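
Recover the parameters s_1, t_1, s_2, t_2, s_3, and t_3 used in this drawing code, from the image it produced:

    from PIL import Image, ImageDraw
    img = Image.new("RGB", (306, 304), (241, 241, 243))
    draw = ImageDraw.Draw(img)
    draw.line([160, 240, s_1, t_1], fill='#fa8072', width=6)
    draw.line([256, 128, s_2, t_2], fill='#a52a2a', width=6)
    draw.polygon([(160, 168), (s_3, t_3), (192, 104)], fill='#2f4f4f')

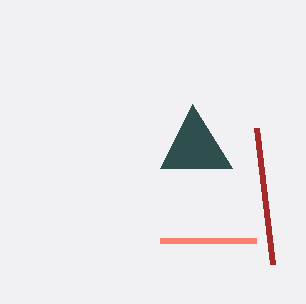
s_1 = 256
t_1 = 240
s_2 = 272
t_2 = 264
s_3 = 232
t_3 = 168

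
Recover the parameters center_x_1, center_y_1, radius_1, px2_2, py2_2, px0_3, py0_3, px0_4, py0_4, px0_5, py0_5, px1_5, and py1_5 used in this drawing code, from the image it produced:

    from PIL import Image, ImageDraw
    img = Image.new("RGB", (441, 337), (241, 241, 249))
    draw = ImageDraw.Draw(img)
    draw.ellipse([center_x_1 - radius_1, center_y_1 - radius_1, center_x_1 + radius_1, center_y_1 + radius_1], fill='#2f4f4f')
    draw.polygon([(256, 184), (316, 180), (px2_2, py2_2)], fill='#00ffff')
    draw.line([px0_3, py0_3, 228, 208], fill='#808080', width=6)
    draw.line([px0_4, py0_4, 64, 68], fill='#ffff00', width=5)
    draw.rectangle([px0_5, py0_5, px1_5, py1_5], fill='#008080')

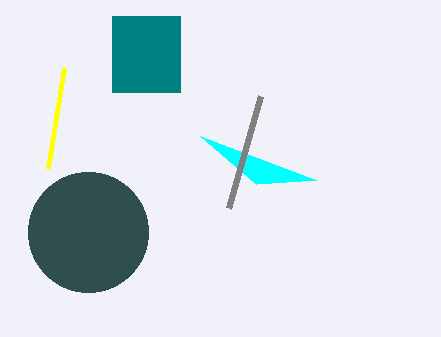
center_x_1 = 88, center_y_1 = 232, radius_1 = 60, px2_2 = 200, py2_2 = 136, px0_3 = 260, py0_3 = 96, px0_4 = 48, py0_4 = 168, px0_5 = 112, py0_5 = 16, px1_5 = 180, py1_5 = 92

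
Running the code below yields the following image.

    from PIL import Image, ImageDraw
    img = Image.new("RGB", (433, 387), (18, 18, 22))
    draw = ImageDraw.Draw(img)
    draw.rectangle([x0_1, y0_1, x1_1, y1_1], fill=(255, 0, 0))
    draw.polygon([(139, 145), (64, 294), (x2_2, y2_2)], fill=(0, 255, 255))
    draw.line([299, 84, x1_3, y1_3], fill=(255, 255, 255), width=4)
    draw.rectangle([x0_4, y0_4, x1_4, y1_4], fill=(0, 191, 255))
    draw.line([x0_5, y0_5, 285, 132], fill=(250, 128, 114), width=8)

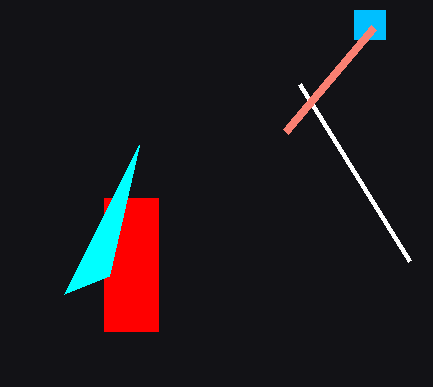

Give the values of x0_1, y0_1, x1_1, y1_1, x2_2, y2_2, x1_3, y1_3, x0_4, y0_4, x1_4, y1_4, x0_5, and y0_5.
x0_1 = 104; y0_1 = 198; x1_1 = 158; y1_1 = 331; x2_2 = 109; y2_2 = 276; x1_3 = 409; y1_3 = 261; x0_4 = 354; y0_4 = 10; x1_4 = 385; y1_4 = 39; x0_5 = 373; y0_5 = 28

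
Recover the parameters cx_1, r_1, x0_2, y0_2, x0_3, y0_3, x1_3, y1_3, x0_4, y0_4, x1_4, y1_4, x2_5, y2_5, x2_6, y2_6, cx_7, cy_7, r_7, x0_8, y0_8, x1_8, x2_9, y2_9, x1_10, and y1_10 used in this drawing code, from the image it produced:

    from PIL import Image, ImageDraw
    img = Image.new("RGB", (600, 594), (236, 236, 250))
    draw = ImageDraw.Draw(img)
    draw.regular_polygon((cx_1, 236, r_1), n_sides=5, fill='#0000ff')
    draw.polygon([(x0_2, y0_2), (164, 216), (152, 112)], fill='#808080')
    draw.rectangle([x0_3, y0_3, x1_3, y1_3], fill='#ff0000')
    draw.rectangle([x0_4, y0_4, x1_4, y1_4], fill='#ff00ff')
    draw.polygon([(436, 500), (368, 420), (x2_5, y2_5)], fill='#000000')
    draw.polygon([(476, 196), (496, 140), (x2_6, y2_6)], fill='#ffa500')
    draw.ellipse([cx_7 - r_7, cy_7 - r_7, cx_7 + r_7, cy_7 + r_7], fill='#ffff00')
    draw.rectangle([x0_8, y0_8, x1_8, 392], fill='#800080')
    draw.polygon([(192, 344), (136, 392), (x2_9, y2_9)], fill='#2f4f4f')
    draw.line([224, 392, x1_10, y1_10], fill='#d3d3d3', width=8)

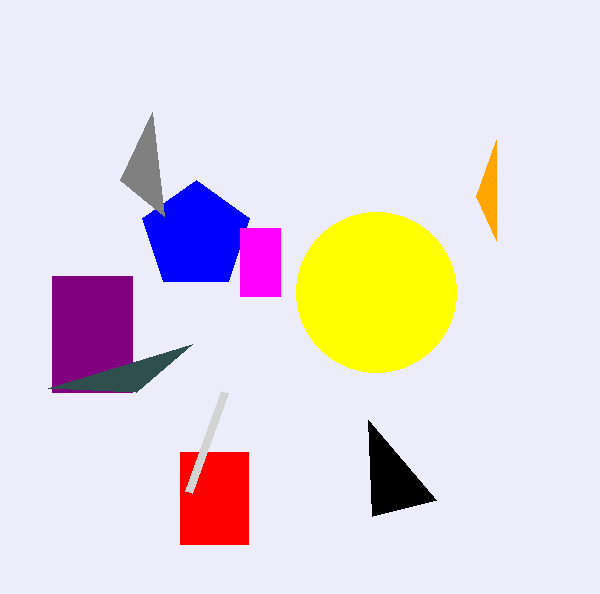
cx_1 = 196
r_1 = 56
x0_2 = 120
y0_2 = 180
x0_3 = 180
y0_3 = 452
x1_3 = 248
y1_3 = 544
x0_4 = 240
y0_4 = 228
x1_4 = 280
y1_4 = 296
x2_5 = 372
y2_5 = 516
x2_6 = 496
y2_6 = 240
cx_7 = 376
cy_7 = 292
r_7 = 80
x0_8 = 52
y0_8 = 276
x1_8 = 132
x2_9 = 48
y2_9 = 388
x1_10 = 188
y1_10 = 492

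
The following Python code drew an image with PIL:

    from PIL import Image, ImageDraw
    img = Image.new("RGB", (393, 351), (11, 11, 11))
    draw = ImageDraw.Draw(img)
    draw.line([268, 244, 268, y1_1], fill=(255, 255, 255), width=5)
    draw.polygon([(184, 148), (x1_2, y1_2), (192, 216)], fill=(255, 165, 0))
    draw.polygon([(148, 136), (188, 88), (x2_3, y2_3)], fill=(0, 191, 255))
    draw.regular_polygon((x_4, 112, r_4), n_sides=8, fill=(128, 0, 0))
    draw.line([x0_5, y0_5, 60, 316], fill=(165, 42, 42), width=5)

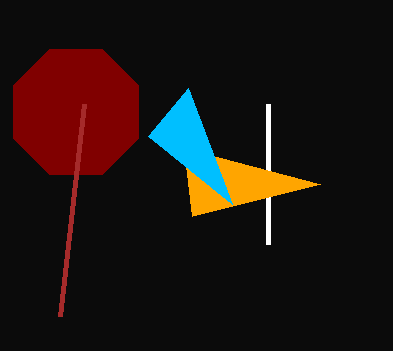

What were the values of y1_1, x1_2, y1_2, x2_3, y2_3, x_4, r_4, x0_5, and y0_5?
y1_1 = 104
x1_2 = 320
y1_2 = 184
x2_3 = 232
y2_3 = 204
x_4 = 76
r_4 = 68
x0_5 = 84
y0_5 = 104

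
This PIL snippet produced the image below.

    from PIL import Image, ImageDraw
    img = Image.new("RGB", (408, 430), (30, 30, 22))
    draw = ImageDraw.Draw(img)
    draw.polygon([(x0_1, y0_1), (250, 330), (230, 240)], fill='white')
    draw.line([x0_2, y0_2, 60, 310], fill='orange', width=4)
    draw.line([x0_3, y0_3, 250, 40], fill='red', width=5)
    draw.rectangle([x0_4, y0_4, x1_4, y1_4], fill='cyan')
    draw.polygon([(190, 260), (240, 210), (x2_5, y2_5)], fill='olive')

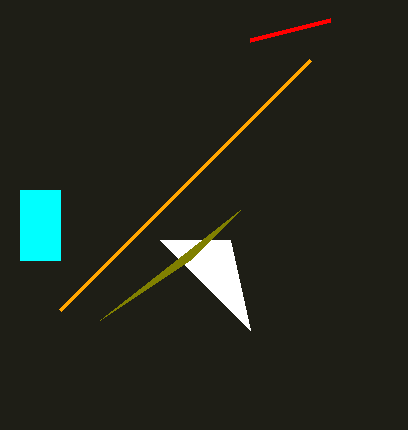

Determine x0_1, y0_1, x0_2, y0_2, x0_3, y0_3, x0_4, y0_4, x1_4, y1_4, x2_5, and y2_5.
x0_1 = 160
y0_1 = 240
x0_2 = 310
y0_2 = 60
x0_3 = 330
y0_3 = 20
x0_4 = 20
y0_4 = 190
x1_4 = 60
y1_4 = 260
x2_5 = 100
y2_5 = 320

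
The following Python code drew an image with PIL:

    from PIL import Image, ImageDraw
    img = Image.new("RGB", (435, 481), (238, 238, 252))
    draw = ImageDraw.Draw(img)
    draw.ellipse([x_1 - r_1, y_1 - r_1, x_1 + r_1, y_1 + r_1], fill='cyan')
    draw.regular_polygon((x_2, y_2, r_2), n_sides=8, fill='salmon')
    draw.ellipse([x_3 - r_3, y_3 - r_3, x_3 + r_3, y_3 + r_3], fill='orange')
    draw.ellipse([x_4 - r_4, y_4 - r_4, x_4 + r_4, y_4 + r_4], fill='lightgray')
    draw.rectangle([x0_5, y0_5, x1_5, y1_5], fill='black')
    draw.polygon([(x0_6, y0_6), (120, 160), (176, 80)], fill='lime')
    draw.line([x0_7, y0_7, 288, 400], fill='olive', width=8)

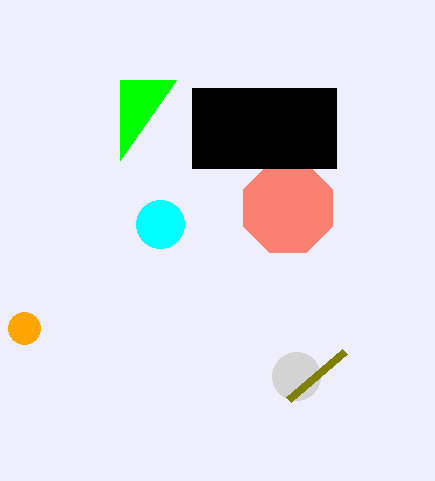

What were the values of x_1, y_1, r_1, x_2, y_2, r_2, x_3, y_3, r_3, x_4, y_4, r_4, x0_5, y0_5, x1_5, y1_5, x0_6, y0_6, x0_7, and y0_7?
x_1 = 160
y_1 = 224
r_1 = 24
x_2 = 288
y_2 = 208
r_2 = 48
x_3 = 24
y_3 = 328
r_3 = 16
x_4 = 296
y_4 = 376
r_4 = 24
x0_5 = 192
y0_5 = 88
x1_5 = 336
y1_5 = 168
x0_6 = 120
y0_6 = 80
x0_7 = 344
y0_7 = 352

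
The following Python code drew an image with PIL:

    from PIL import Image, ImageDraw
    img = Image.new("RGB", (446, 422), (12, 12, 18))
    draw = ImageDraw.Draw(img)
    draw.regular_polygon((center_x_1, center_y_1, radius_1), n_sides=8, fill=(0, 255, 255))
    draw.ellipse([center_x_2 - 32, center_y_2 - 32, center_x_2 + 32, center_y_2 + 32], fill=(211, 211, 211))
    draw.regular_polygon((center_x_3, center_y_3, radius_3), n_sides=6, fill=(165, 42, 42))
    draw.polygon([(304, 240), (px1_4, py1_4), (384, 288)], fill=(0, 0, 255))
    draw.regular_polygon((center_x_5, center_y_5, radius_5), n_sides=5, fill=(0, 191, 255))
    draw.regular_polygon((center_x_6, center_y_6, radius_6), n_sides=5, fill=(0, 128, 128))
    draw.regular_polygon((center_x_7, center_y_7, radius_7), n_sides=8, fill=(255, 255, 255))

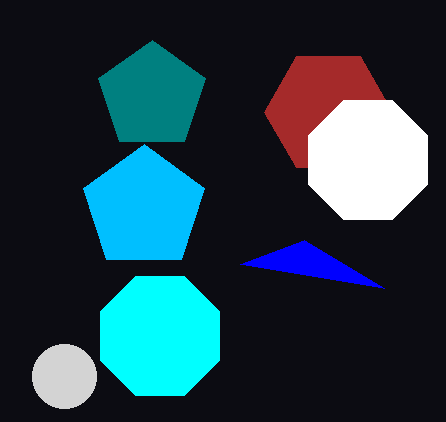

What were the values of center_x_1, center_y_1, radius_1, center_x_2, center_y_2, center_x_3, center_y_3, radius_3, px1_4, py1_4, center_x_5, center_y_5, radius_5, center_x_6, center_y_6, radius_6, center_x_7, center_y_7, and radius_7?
center_x_1 = 160, center_y_1 = 336, radius_1 = 64, center_x_2 = 64, center_y_2 = 376, center_x_3 = 328, center_y_3 = 112, radius_3 = 64, px1_4 = 240, py1_4 = 264, center_x_5 = 144, center_y_5 = 208, radius_5 = 64, center_x_6 = 152, center_y_6 = 96, radius_6 = 56, center_x_7 = 368, center_y_7 = 160, radius_7 = 64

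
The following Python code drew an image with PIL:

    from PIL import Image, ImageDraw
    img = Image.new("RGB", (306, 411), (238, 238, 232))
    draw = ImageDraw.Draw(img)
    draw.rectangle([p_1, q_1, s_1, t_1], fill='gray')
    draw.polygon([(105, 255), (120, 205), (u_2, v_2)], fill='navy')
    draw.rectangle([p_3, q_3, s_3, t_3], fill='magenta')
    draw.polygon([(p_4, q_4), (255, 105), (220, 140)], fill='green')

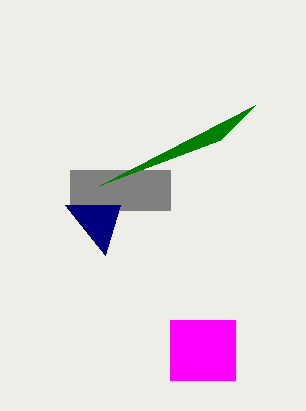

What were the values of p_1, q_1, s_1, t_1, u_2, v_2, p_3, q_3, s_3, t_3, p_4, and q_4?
p_1 = 70
q_1 = 170
s_1 = 170
t_1 = 210
u_2 = 65
v_2 = 205
p_3 = 170
q_3 = 320
s_3 = 235
t_3 = 380
p_4 = 100
q_4 = 185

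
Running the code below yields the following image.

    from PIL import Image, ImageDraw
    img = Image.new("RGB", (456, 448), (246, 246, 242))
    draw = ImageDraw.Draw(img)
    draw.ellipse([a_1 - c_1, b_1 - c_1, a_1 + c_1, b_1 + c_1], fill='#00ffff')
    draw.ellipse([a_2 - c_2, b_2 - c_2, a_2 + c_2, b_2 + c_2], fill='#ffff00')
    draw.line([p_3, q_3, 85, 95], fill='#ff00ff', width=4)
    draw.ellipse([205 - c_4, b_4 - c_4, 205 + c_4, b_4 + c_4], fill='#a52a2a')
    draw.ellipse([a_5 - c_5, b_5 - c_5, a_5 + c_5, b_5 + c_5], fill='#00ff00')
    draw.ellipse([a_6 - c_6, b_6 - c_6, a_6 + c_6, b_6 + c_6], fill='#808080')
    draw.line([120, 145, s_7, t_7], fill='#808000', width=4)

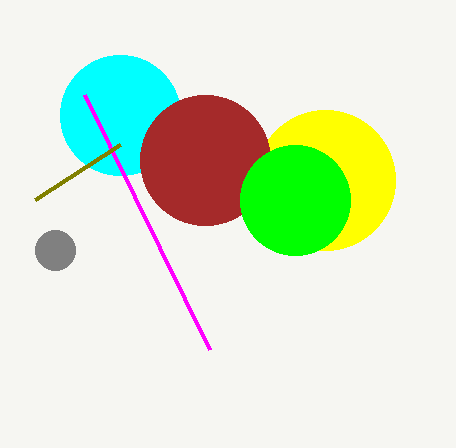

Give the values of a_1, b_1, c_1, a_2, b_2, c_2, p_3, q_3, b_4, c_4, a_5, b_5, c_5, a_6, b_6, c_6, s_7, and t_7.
a_1 = 120
b_1 = 115
c_1 = 60
a_2 = 325
b_2 = 180
c_2 = 70
p_3 = 210
q_3 = 350
b_4 = 160
c_4 = 65
a_5 = 295
b_5 = 200
c_5 = 55
a_6 = 55
b_6 = 250
c_6 = 20
s_7 = 35
t_7 = 200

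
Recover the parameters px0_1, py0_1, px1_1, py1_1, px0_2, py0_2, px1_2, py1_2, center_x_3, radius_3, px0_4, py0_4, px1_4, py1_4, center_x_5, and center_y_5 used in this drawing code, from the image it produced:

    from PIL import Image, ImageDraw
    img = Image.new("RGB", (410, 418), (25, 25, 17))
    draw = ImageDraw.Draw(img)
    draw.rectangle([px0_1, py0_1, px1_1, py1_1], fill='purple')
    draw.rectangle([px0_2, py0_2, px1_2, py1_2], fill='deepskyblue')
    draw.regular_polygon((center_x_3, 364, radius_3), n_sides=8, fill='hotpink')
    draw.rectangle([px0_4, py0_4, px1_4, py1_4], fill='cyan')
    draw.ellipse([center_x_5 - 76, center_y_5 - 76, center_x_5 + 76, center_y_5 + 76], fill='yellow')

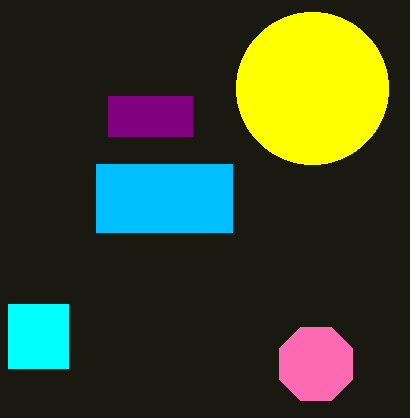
px0_1 = 108; py0_1 = 96; px1_1 = 192; py1_1 = 136; px0_2 = 96; py0_2 = 164; px1_2 = 232; py1_2 = 232; center_x_3 = 316; radius_3 = 40; px0_4 = 8; py0_4 = 304; px1_4 = 68; py1_4 = 368; center_x_5 = 312; center_y_5 = 88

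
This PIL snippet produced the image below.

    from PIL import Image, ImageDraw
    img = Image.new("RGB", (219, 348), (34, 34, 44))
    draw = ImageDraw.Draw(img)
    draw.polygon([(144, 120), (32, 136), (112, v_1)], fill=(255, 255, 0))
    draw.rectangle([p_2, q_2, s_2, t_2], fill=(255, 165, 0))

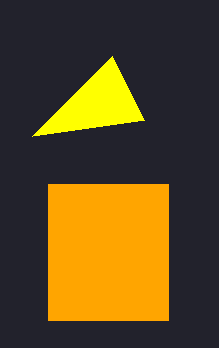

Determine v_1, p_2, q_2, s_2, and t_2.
v_1 = 56
p_2 = 48
q_2 = 184
s_2 = 168
t_2 = 320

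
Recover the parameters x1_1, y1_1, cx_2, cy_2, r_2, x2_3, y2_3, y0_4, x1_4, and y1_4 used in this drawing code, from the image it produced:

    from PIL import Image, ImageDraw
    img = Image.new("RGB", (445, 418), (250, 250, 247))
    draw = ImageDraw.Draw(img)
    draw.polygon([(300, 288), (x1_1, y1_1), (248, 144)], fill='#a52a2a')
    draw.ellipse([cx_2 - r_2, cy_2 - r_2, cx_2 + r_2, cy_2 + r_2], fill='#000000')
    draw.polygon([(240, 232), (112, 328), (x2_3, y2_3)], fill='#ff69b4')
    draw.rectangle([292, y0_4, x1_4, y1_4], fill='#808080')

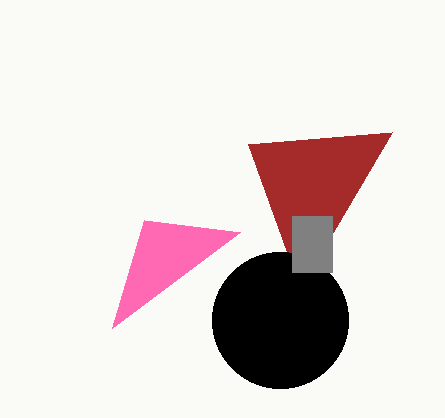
x1_1 = 392; y1_1 = 132; cx_2 = 280; cy_2 = 320; r_2 = 68; x2_3 = 144; y2_3 = 220; y0_4 = 216; x1_4 = 332; y1_4 = 272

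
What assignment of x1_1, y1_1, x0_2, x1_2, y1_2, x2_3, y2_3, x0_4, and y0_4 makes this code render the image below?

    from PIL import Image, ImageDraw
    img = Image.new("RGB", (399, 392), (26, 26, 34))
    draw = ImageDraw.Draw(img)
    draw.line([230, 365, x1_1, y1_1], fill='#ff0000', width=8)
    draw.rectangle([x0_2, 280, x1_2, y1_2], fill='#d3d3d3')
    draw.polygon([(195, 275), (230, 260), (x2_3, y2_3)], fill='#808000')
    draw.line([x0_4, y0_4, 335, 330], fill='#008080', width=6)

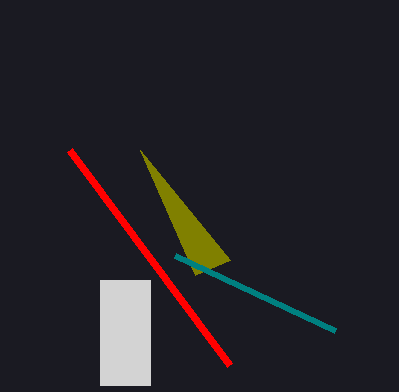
x1_1 = 70
y1_1 = 150
x0_2 = 100
x1_2 = 150
y1_2 = 385
x2_3 = 140
y2_3 = 150
x0_4 = 175
y0_4 = 255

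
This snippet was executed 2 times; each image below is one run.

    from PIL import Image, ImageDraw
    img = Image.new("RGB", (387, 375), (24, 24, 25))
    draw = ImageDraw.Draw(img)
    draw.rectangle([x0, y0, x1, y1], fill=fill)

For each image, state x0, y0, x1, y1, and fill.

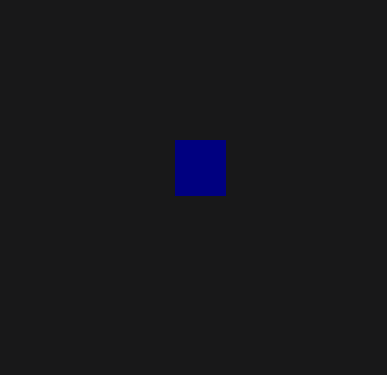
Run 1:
x0 = 175, y0 = 140, x1 = 225, y1 = 195, fill = 'navy'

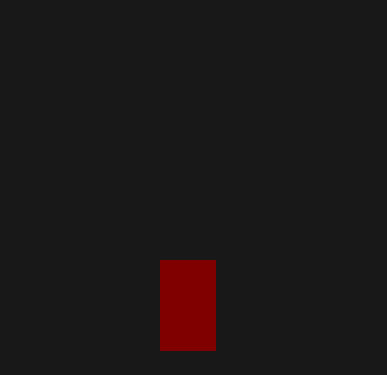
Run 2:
x0 = 160; y0 = 260; x1 = 215; y1 = 350; fill = 'maroon'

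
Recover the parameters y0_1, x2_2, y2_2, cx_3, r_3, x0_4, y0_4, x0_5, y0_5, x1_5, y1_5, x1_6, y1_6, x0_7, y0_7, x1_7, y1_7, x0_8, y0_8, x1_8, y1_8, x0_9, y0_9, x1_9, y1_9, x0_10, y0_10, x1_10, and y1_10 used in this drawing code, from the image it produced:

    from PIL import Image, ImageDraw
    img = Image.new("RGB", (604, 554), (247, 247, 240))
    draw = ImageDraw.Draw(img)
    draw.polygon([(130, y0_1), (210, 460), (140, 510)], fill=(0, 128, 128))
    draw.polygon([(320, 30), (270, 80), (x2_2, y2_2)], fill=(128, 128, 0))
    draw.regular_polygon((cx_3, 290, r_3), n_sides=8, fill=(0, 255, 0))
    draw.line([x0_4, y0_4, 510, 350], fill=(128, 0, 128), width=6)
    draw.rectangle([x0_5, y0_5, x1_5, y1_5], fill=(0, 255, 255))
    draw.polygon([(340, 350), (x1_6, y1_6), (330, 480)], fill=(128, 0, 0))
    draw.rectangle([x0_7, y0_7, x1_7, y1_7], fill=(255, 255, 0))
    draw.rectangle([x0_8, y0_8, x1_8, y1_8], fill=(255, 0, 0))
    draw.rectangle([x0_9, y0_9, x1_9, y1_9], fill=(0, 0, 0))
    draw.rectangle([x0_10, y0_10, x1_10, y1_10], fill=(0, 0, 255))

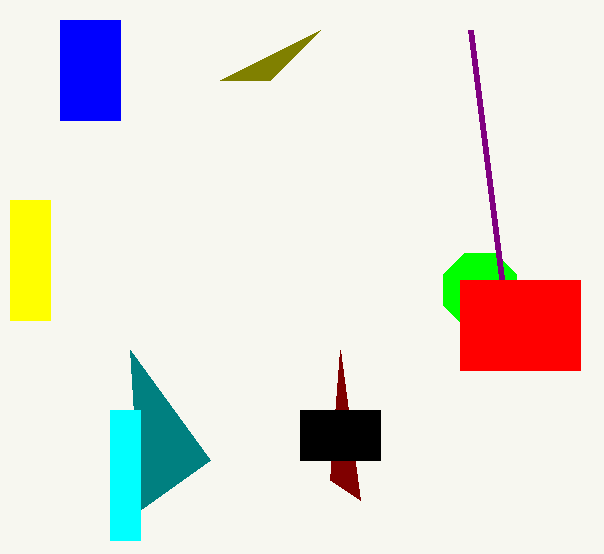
y0_1 = 350
x2_2 = 220
y2_2 = 80
cx_3 = 480
r_3 = 40
x0_4 = 470
y0_4 = 30
x0_5 = 110
y0_5 = 410
x1_5 = 140
y1_5 = 540
x1_6 = 360
y1_6 = 500
x0_7 = 10
y0_7 = 200
x1_7 = 50
y1_7 = 320
x0_8 = 460
y0_8 = 280
x1_8 = 580
y1_8 = 370
x0_9 = 300
y0_9 = 410
x1_9 = 380
y1_9 = 460
x0_10 = 60
y0_10 = 20
x1_10 = 120
y1_10 = 120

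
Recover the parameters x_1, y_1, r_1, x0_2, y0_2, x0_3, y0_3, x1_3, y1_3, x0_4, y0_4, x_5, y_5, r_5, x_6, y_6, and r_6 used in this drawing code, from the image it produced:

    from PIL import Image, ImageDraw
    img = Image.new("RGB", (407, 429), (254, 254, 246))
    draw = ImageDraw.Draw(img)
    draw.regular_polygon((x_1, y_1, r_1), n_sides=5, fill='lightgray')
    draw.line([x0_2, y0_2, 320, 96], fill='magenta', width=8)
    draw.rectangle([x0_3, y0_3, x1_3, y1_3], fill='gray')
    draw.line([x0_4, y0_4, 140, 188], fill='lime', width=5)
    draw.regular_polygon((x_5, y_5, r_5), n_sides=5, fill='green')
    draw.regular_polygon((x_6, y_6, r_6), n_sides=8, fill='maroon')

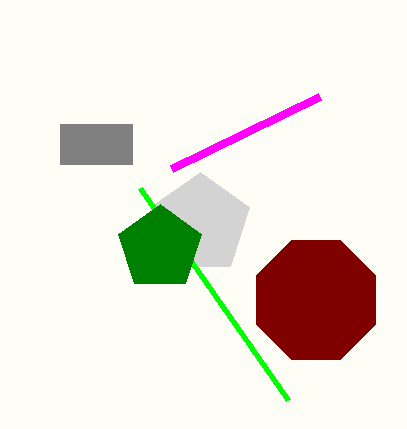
x_1 = 200; y_1 = 224; r_1 = 52; x0_2 = 172; y0_2 = 168; x0_3 = 60; y0_3 = 124; x1_3 = 132; y1_3 = 164; x0_4 = 288; y0_4 = 400; x_5 = 160; y_5 = 248; r_5 = 44; x_6 = 316; y_6 = 300; r_6 = 64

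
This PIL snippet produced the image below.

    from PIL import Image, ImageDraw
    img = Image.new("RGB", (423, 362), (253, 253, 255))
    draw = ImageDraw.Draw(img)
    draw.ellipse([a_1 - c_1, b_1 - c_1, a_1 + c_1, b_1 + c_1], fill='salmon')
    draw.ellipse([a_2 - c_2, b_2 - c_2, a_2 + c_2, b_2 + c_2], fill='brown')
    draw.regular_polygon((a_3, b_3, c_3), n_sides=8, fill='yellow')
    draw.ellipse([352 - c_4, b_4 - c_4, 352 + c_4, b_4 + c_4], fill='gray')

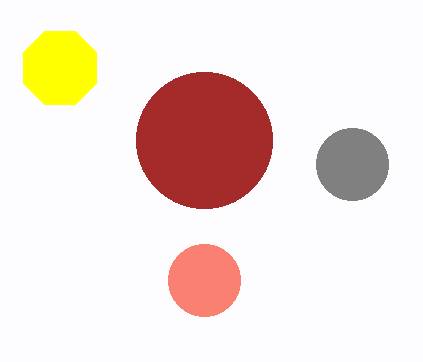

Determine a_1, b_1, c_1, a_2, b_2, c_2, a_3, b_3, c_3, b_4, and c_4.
a_1 = 204, b_1 = 280, c_1 = 36, a_2 = 204, b_2 = 140, c_2 = 68, a_3 = 60, b_3 = 68, c_3 = 40, b_4 = 164, c_4 = 36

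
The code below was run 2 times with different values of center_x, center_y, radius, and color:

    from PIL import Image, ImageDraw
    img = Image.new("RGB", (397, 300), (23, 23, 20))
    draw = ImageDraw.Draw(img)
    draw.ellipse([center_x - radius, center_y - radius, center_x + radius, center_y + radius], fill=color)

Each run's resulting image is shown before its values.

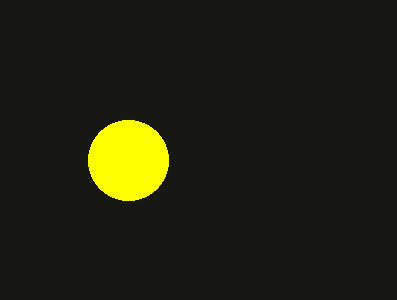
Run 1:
center_x = 128
center_y = 160
radius = 40
color = 'yellow'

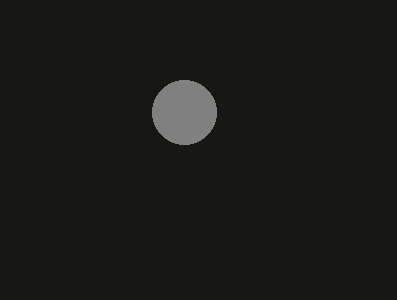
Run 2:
center_x = 184
center_y = 112
radius = 32
color = 'gray'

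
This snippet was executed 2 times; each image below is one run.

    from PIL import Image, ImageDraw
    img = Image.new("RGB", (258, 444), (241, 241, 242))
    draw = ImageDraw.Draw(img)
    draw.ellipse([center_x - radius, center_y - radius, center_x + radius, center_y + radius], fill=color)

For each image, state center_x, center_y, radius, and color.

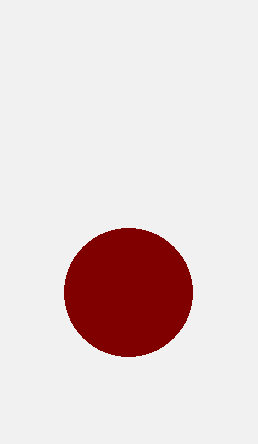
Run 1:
center_x = 128; center_y = 292; radius = 64; color = 'maroon'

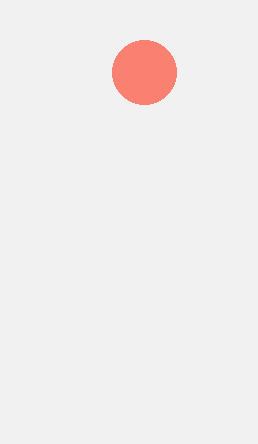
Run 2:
center_x = 144
center_y = 72
radius = 32
color = 'salmon'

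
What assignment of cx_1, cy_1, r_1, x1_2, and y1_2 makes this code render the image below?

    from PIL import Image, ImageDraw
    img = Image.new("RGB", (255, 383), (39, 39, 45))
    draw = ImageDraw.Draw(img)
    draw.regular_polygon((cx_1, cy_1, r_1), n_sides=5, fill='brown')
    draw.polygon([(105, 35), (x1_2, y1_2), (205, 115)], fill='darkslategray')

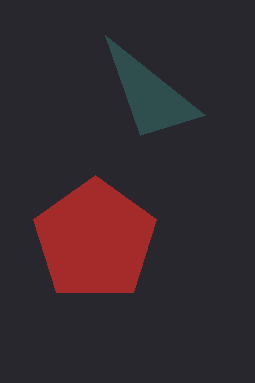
cx_1 = 95
cy_1 = 240
r_1 = 65
x1_2 = 140
y1_2 = 135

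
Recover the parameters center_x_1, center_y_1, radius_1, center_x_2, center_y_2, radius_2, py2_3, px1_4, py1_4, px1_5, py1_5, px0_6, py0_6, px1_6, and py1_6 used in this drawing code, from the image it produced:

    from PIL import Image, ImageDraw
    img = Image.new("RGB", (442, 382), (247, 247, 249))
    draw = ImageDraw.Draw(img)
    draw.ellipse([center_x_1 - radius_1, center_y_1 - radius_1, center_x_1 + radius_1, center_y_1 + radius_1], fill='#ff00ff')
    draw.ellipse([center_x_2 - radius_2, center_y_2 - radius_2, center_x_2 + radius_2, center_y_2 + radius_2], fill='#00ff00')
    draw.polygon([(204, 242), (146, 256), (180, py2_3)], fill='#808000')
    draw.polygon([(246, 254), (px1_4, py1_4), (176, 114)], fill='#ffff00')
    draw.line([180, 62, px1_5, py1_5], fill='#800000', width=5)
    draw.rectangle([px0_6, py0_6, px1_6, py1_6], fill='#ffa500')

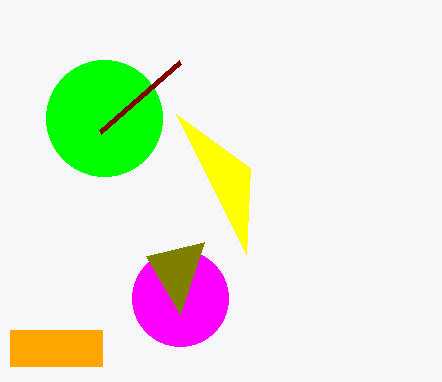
center_x_1 = 180; center_y_1 = 298; radius_1 = 48; center_x_2 = 104; center_y_2 = 118; radius_2 = 58; py2_3 = 314; px1_4 = 250; py1_4 = 168; px1_5 = 100; py1_5 = 132; px0_6 = 10; py0_6 = 330; px1_6 = 102; py1_6 = 366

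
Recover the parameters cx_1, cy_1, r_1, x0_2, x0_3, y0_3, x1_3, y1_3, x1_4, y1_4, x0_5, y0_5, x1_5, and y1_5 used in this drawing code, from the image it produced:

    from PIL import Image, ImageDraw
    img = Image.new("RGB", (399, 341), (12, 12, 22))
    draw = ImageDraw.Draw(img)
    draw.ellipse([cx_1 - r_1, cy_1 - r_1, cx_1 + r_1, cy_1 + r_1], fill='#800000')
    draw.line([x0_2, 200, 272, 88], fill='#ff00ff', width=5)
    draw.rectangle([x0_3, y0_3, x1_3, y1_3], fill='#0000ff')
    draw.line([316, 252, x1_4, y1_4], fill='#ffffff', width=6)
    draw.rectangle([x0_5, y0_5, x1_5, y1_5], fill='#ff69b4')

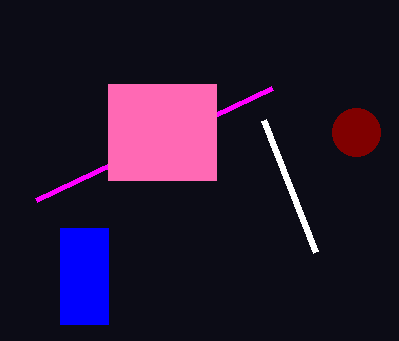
cx_1 = 356; cy_1 = 132; r_1 = 24; x0_2 = 36; x0_3 = 60; y0_3 = 228; x1_3 = 108; y1_3 = 324; x1_4 = 264; y1_4 = 120; x0_5 = 108; y0_5 = 84; x1_5 = 216; y1_5 = 180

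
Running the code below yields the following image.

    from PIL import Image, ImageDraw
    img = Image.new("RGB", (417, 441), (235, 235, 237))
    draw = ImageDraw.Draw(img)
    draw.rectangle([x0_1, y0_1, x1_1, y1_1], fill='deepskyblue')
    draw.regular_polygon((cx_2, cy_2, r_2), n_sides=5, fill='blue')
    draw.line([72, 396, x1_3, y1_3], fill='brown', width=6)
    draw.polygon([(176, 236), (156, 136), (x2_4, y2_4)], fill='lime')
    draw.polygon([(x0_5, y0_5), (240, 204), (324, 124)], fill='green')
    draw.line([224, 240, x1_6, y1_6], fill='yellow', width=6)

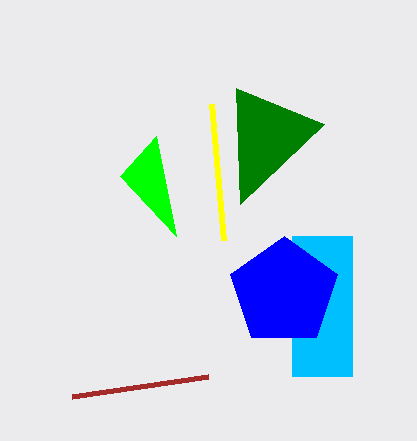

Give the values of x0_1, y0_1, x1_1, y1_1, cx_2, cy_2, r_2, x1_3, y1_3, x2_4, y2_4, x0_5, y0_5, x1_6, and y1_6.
x0_1 = 292; y0_1 = 236; x1_1 = 352; y1_1 = 376; cx_2 = 284; cy_2 = 292; r_2 = 56; x1_3 = 208; y1_3 = 376; x2_4 = 120; y2_4 = 176; x0_5 = 236; y0_5 = 88; x1_6 = 212; y1_6 = 104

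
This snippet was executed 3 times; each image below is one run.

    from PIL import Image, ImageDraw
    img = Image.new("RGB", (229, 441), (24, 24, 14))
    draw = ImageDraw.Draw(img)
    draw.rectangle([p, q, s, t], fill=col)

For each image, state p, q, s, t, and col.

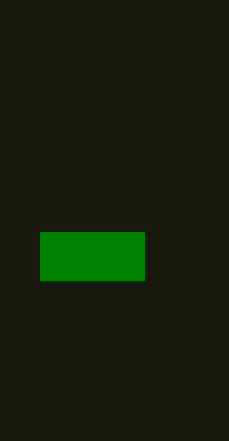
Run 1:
p = 40
q = 232
s = 144
t = 280
col = 'green'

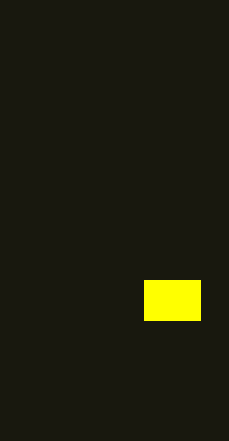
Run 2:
p = 144, q = 280, s = 200, t = 320, col = 'yellow'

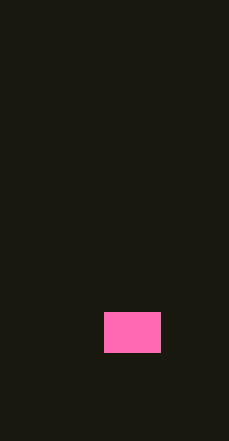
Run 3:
p = 104, q = 312, s = 160, t = 352, col = 'hotpink'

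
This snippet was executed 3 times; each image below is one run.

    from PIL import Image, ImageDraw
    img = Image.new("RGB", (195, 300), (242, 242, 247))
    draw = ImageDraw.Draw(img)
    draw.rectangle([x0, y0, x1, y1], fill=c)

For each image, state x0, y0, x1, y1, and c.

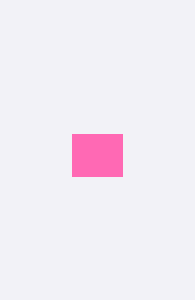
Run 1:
x0 = 72, y0 = 134, x1 = 122, y1 = 176, c = 'hotpink'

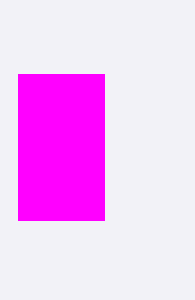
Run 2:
x0 = 18
y0 = 74
x1 = 104
y1 = 220
c = 'magenta'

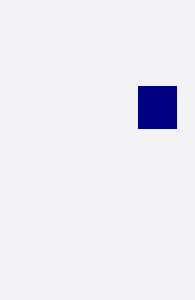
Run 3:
x0 = 138
y0 = 86
x1 = 176
y1 = 128
c = 'navy'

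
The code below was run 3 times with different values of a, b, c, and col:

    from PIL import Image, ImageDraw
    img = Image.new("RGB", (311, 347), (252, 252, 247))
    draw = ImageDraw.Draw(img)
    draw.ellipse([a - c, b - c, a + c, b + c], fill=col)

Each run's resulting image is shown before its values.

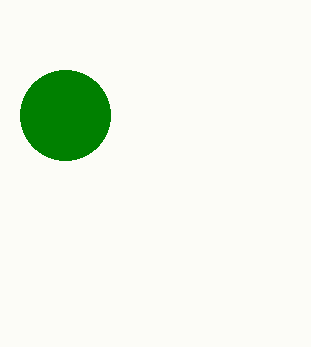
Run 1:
a = 65; b = 115; c = 45; col = 'green'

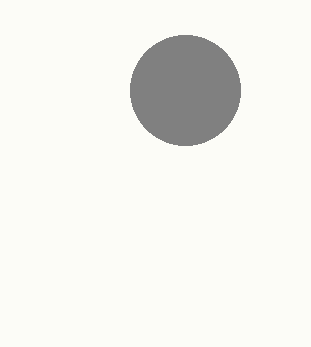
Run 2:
a = 185
b = 90
c = 55
col = 'gray'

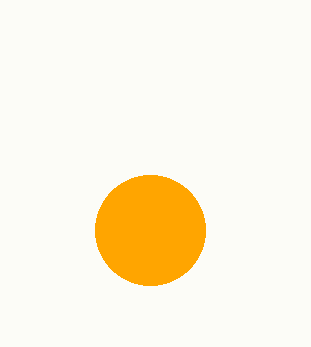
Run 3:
a = 150, b = 230, c = 55, col = 'orange'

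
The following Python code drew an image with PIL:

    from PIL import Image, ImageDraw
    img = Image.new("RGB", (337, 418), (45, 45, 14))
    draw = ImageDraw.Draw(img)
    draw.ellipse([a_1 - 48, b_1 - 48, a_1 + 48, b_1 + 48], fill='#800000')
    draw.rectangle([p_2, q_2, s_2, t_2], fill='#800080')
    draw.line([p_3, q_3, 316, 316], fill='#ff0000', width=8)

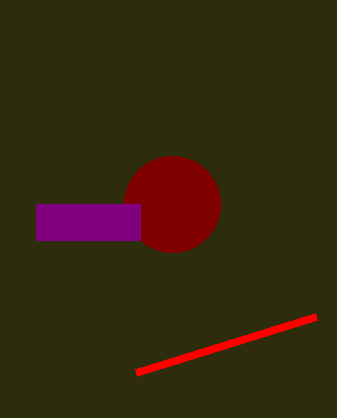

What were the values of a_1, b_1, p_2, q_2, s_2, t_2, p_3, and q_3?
a_1 = 172, b_1 = 204, p_2 = 36, q_2 = 204, s_2 = 140, t_2 = 240, p_3 = 136, q_3 = 372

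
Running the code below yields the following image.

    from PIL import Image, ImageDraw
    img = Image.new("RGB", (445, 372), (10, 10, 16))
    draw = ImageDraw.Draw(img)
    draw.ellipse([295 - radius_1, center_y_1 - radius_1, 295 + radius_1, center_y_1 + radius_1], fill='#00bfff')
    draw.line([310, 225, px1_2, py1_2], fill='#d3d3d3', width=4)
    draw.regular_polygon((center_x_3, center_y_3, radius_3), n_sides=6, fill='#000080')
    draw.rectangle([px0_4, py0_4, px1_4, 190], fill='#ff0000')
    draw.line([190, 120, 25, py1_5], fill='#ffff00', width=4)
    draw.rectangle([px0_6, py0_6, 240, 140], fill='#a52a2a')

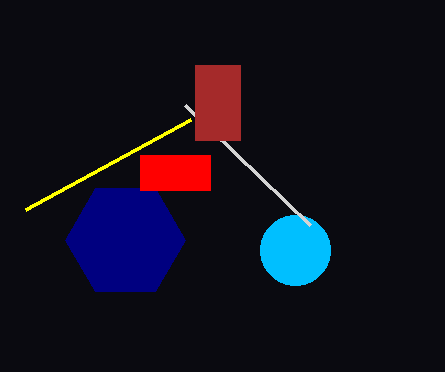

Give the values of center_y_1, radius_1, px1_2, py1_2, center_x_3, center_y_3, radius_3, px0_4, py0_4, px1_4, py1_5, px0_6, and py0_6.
center_y_1 = 250
radius_1 = 35
px1_2 = 185
py1_2 = 105
center_x_3 = 125
center_y_3 = 240
radius_3 = 60
px0_4 = 140
py0_4 = 155
px1_4 = 210
py1_5 = 210
px0_6 = 195
py0_6 = 65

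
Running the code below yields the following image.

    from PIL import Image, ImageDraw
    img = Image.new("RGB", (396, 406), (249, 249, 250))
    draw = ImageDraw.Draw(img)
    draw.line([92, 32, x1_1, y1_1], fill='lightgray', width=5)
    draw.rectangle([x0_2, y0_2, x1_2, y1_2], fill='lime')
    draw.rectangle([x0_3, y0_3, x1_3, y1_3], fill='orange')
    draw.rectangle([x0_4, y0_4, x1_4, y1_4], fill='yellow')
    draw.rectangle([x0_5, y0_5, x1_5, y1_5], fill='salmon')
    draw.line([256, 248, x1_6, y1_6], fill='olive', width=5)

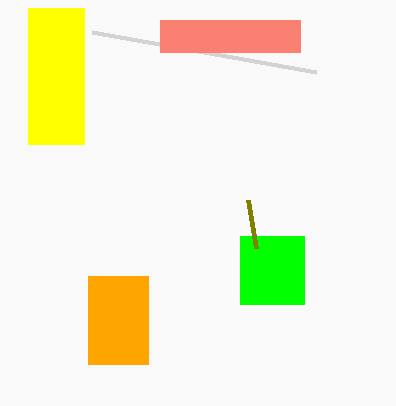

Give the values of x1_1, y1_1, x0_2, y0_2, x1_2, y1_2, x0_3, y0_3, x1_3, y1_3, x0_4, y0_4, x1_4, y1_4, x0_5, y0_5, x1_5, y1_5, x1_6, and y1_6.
x1_1 = 316; y1_1 = 72; x0_2 = 240; y0_2 = 236; x1_2 = 304; y1_2 = 304; x0_3 = 88; y0_3 = 276; x1_3 = 148; y1_3 = 364; x0_4 = 28; y0_4 = 8; x1_4 = 84; y1_4 = 144; x0_5 = 160; y0_5 = 20; x1_5 = 300; y1_5 = 52; x1_6 = 248; y1_6 = 200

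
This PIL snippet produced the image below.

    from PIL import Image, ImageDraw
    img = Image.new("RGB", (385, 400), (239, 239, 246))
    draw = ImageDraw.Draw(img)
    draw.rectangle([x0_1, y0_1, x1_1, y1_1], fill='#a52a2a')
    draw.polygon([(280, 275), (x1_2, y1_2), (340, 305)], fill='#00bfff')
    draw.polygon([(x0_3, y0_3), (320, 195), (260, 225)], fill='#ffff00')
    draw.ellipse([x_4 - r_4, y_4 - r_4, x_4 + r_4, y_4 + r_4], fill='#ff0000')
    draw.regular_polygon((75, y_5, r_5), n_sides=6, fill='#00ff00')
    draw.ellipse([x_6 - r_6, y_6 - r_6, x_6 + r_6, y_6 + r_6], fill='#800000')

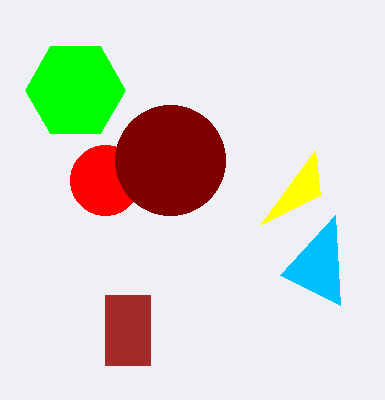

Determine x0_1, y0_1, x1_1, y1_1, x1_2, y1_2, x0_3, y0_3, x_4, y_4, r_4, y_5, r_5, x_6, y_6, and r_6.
x0_1 = 105; y0_1 = 295; x1_1 = 150; y1_1 = 365; x1_2 = 335; y1_2 = 215; x0_3 = 315; y0_3 = 150; x_4 = 105; y_4 = 180; r_4 = 35; y_5 = 90; r_5 = 50; x_6 = 170; y_6 = 160; r_6 = 55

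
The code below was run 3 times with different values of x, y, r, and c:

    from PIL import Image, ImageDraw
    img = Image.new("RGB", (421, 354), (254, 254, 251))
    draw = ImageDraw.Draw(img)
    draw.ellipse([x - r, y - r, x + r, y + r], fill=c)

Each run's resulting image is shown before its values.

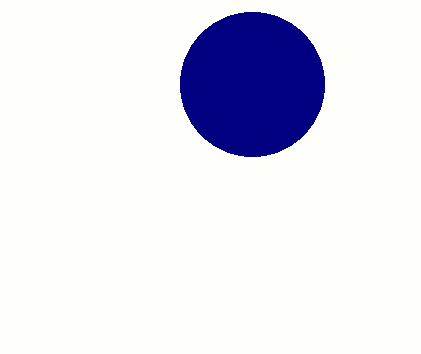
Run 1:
x = 252
y = 84
r = 72
c = 'navy'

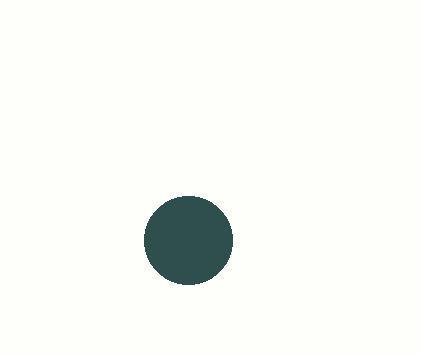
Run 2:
x = 188
y = 240
r = 44
c = 'darkslategray'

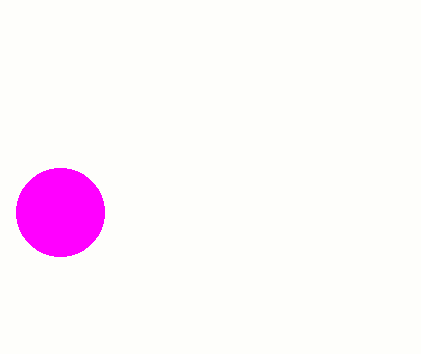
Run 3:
x = 60
y = 212
r = 44
c = 'magenta'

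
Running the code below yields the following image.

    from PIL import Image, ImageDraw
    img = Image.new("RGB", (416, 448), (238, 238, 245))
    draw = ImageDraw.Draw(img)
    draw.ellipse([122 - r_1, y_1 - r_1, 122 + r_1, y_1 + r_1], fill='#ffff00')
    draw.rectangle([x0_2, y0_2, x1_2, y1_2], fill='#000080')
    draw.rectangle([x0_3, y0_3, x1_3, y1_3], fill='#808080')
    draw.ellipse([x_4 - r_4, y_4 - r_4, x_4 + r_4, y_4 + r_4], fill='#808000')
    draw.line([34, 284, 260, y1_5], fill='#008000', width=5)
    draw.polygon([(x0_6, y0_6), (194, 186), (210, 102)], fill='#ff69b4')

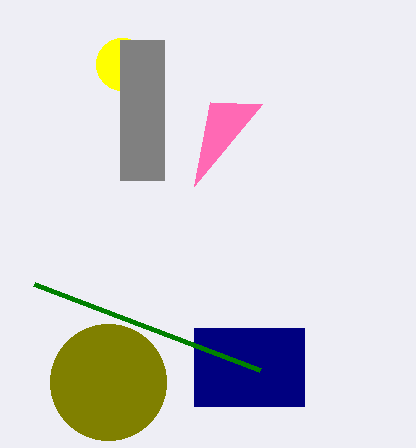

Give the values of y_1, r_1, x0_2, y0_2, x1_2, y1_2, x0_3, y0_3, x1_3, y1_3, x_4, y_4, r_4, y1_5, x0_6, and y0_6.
y_1 = 64, r_1 = 26, x0_2 = 194, y0_2 = 328, x1_2 = 304, y1_2 = 406, x0_3 = 120, y0_3 = 40, x1_3 = 164, y1_3 = 180, x_4 = 108, y_4 = 382, r_4 = 58, y1_5 = 370, x0_6 = 262, y0_6 = 104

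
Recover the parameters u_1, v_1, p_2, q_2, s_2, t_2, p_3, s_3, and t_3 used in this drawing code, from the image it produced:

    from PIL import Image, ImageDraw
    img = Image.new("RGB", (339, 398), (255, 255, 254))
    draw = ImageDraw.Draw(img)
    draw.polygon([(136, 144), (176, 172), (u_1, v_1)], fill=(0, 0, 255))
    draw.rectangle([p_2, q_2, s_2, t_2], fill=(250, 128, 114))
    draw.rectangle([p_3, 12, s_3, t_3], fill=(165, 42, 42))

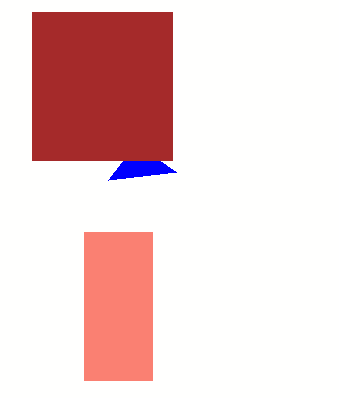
u_1 = 108, v_1 = 180, p_2 = 84, q_2 = 232, s_2 = 152, t_2 = 380, p_3 = 32, s_3 = 172, t_3 = 160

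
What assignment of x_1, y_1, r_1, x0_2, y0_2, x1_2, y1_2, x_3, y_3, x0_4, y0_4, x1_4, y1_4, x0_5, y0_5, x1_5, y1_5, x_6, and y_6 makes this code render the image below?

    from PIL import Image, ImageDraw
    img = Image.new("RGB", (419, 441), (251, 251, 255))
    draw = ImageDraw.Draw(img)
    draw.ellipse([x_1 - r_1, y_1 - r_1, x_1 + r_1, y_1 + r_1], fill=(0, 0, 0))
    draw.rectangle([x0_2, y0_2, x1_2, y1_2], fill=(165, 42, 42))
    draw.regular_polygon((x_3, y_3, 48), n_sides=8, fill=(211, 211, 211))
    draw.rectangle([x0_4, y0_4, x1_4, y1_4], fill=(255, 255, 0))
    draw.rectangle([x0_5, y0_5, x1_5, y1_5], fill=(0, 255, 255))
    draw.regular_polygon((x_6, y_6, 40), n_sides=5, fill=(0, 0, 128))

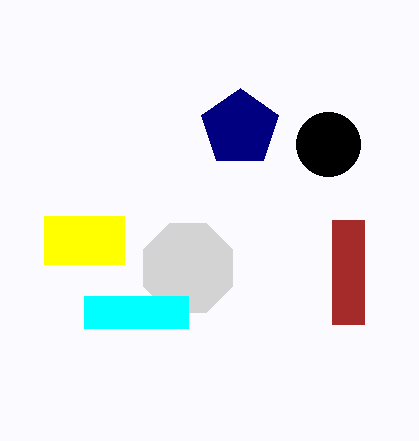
x_1 = 328, y_1 = 144, r_1 = 32, x0_2 = 332, y0_2 = 220, x1_2 = 364, y1_2 = 324, x_3 = 188, y_3 = 268, x0_4 = 44, y0_4 = 216, x1_4 = 124, y1_4 = 264, x0_5 = 84, y0_5 = 296, x1_5 = 188, y1_5 = 328, x_6 = 240, y_6 = 128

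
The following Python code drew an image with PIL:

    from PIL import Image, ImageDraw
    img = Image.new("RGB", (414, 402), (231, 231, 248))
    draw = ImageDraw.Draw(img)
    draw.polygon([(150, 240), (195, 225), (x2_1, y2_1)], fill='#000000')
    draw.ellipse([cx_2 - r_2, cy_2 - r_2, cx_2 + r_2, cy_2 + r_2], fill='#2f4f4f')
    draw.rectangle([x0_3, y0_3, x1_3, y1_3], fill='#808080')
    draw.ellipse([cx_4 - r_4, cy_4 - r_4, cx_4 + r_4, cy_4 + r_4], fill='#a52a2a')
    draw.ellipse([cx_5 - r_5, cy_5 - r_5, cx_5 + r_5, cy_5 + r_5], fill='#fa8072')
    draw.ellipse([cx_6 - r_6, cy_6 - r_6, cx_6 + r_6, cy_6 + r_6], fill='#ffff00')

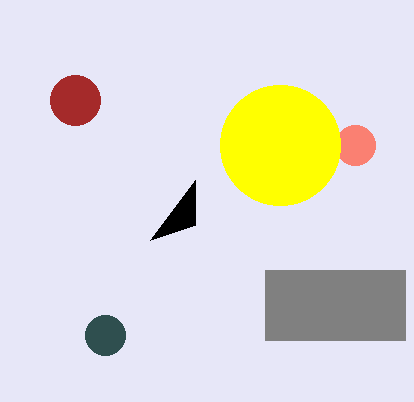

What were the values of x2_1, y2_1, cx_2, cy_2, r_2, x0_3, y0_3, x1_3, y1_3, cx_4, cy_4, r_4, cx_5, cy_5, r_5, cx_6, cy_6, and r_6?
x2_1 = 195
y2_1 = 180
cx_2 = 105
cy_2 = 335
r_2 = 20
x0_3 = 265
y0_3 = 270
x1_3 = 405
y1_3 = 340
cx_4 = 75
cy_4 = 100
r_4 = 25
cx_5 = 355
cy_5 = 145
r_5 = 20
cx_6 = 280
cy_6 = 145
r_6 = 60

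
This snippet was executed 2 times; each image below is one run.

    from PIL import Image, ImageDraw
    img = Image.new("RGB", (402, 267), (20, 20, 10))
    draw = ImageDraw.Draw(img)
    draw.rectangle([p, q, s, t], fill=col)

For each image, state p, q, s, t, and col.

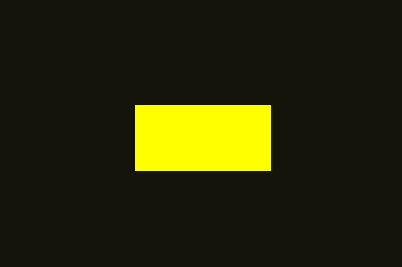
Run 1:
p = 135
q = 105
s = 270
t = 170
col = 'yellow'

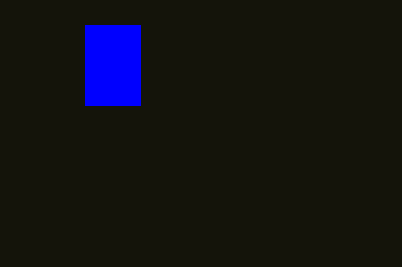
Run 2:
p = 85; q = 25; s = 140; t = 105; col = 'blue'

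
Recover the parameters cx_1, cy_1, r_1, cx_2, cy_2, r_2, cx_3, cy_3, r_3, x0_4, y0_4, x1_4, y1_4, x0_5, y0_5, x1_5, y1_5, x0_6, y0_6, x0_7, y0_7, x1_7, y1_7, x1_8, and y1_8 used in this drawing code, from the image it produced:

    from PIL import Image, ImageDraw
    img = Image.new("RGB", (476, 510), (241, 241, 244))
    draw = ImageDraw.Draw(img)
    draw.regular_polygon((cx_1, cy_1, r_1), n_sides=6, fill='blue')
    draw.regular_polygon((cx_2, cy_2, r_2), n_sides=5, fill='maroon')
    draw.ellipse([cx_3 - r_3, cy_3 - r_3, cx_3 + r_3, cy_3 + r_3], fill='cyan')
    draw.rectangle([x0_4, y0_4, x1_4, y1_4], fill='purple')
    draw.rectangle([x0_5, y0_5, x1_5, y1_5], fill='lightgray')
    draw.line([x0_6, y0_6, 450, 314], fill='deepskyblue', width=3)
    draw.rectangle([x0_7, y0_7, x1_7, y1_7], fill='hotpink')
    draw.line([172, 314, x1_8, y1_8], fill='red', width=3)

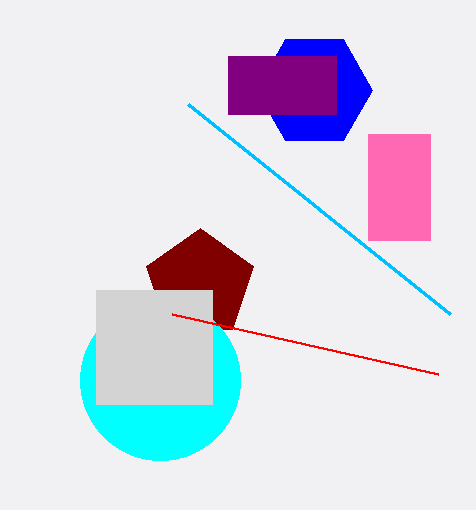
cx_1 = 314, cy_1 = 90, r_1 = 58, cx_2 = 200, cy_2 = 284, r_2 = 56, cx_3 = 160, cy_3 = 380, r_3 = 80, x0_4 = 228, y0_4 = 56, x1_4 = 336, y1_4 = 114, x0_5 = 96, y0_5 = 290, x1_5 = 212, y1_5 = 404, x0_6 = 188, y0_6 = 104, x0_7 = 368, y0_7 = 134, x1_7 = 430, y1_7 = 240, x1_8 = 438, y1_8 = 374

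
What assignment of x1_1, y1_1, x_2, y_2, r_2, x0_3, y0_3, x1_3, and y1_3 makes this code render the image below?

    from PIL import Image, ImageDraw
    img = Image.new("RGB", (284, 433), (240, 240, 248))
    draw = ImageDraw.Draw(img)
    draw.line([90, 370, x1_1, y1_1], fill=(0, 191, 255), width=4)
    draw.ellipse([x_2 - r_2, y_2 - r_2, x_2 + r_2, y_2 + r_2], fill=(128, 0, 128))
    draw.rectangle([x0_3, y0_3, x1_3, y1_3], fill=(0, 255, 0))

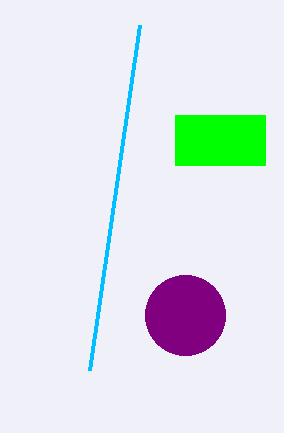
x1_1 = 140; y1_1 = 25; x_2 = 185; y_2 = 315; r_2 = 40; x0_3 = 175; y0_3 = 115; x1_3 = 265; y1_3 = 165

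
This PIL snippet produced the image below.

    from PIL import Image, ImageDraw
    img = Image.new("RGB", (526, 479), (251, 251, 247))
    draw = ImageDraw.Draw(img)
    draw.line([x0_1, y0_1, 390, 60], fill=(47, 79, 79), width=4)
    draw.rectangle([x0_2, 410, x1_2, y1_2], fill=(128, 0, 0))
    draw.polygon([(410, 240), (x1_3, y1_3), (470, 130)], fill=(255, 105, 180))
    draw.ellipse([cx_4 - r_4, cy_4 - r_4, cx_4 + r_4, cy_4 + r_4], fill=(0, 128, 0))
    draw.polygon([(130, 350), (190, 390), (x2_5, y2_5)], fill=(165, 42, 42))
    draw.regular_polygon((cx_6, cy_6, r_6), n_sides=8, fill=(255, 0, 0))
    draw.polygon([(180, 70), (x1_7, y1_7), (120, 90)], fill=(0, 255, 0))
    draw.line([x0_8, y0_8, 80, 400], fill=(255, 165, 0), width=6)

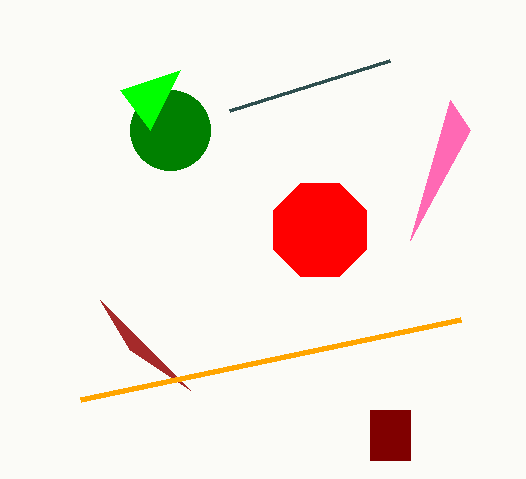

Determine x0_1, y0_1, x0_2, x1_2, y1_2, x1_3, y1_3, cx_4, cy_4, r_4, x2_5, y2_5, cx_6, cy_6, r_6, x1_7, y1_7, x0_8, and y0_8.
x0_1 = 230, y0_1 = 110, x0_2 = 370, x1_2 = 410, y1_2 = 460, x1_3 = 450, y1_3 = 100, cx_4 = 170, cy_4 = 130, r_4 = 40, x2_5 = 100, y2_5 = 300, cx_6 = 320, cy_6 = 230, r_6 = 50, x1_7 = 150, y1_7 = 130, x0_8 = 460, y0_8 = 320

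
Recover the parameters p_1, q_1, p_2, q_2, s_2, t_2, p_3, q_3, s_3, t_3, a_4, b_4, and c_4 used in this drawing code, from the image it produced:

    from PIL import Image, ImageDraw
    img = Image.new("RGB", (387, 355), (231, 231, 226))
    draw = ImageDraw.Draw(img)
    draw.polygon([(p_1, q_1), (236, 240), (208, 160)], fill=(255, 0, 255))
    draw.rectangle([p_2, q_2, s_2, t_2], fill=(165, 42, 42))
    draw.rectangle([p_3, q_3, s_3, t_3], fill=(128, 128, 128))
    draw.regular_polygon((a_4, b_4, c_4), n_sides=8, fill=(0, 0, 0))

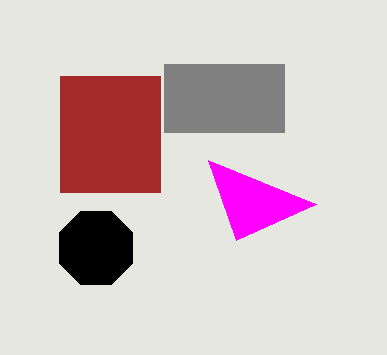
p_1 = 316, q_1 = 204, p_2 = 60, q_2 = 76, s_2 = 160, t_2 = 192, p_3 = 164, q_3 = 64, s_3 = 284, t_3 = 132, a_4 = 96, b_4 = 248, c_4 = 40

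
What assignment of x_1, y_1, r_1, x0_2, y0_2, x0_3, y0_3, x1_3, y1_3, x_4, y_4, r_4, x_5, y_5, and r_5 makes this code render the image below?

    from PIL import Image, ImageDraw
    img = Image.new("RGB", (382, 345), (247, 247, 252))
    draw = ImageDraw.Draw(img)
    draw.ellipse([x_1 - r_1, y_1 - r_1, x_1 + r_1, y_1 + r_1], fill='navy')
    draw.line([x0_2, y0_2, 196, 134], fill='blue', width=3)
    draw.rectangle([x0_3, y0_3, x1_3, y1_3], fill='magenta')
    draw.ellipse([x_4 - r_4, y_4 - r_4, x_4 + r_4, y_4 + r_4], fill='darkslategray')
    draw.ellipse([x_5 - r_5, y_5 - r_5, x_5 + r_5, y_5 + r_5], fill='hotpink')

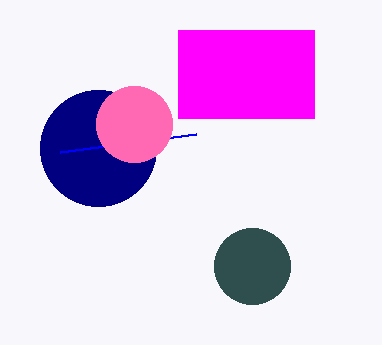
x_1 = 98, y_1 = 148, r_1 = 58, x0_2 = 60, y0_2 = 152, x0_3 = 178, y0_3 = 30, x1_3 = 314, y1_3 = 118, x_4 = 252, y_4 = 266, r_4 = 38, x_5 = 134, y_5 = 124, r_5 = 38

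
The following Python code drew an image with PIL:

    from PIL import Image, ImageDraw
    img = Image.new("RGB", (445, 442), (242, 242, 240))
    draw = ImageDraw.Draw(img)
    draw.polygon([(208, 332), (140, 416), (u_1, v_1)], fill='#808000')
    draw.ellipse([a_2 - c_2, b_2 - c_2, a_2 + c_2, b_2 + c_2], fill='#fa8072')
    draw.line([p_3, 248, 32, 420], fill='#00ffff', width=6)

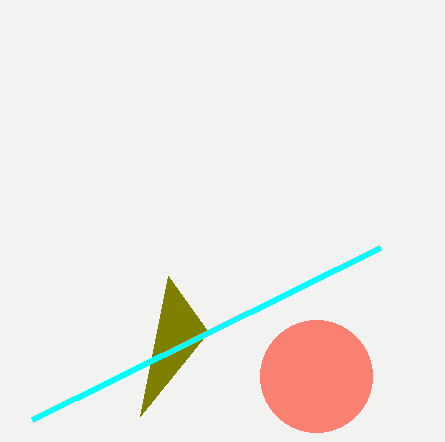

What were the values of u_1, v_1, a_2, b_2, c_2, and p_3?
u_1 = 168
v_1 = 276
a_2 = 316
b_2 = 376
c_2 = 56
p_3 = 380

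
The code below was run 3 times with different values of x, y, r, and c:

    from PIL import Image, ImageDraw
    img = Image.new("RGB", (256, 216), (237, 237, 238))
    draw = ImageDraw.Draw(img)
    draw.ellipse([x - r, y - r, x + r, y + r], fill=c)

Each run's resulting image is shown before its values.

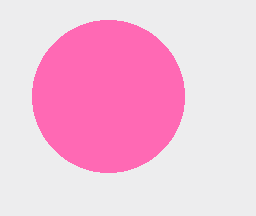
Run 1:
x = 108; y = 96; r = 76; c = 'hotpink'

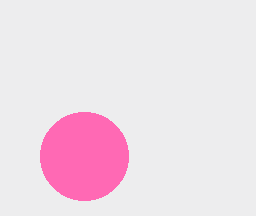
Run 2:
x = 84
y = 156
r = 44
c = 'hotpink'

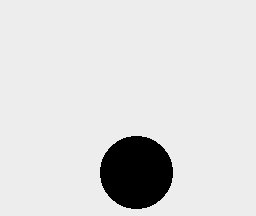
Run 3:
x = 136; y = 172; r = 36; c = 'black'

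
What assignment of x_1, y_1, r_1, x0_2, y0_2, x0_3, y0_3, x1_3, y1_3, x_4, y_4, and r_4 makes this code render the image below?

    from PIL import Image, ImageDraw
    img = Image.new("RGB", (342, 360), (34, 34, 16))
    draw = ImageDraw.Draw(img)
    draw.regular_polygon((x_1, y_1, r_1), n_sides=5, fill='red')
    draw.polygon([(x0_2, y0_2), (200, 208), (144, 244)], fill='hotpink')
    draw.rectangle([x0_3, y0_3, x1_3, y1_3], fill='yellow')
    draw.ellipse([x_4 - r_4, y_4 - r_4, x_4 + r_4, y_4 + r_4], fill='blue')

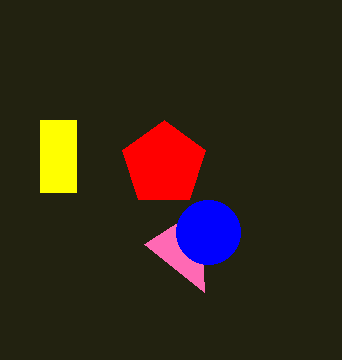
x_1 = 164, y_1 = 164, r_1 = 44, x0_2 = 204, y0_2 = 292, x0_3 = 40, y0_3 = 120, x1_3 = 76, y1_3 = 192, x_4 = 208, y_4 = 232, r_4 = 32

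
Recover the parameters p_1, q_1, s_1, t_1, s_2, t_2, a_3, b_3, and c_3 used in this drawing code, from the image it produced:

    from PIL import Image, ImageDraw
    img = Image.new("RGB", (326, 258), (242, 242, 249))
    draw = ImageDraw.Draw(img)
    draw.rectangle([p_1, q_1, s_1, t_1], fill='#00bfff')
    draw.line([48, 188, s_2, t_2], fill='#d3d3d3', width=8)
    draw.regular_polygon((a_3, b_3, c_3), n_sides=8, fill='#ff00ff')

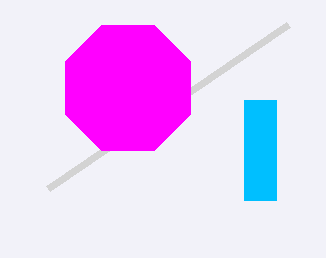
p_1 = 244
q_1 = 100
s_1 = 276
t_1 = 200
s_2 = 288
t_2 = 24
a_3 = 128
b_3 = 88
c_3 = 68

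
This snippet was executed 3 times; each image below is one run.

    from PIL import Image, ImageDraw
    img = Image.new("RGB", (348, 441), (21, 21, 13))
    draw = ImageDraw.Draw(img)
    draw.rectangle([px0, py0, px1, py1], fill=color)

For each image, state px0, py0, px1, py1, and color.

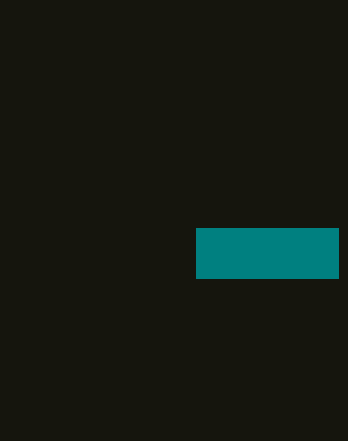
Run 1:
px0 = 196
py0 = 228
px1 = 338
py1 = 278
color = 'teal'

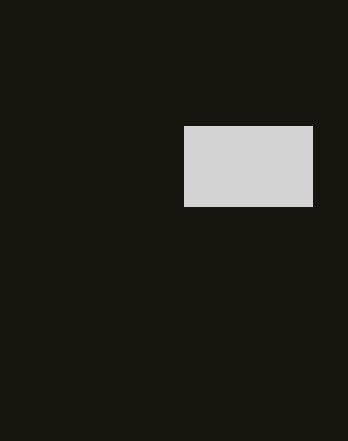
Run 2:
px0 = 184; py0 = 126; px1 = 312; py1 = 206; color = 'lightgray'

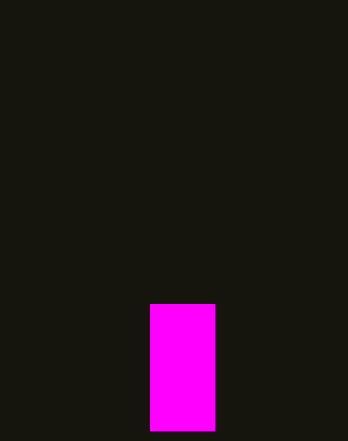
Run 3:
px0 = 150
py0 = 304
px1 = 214
py1 = 430
color = 'magenta'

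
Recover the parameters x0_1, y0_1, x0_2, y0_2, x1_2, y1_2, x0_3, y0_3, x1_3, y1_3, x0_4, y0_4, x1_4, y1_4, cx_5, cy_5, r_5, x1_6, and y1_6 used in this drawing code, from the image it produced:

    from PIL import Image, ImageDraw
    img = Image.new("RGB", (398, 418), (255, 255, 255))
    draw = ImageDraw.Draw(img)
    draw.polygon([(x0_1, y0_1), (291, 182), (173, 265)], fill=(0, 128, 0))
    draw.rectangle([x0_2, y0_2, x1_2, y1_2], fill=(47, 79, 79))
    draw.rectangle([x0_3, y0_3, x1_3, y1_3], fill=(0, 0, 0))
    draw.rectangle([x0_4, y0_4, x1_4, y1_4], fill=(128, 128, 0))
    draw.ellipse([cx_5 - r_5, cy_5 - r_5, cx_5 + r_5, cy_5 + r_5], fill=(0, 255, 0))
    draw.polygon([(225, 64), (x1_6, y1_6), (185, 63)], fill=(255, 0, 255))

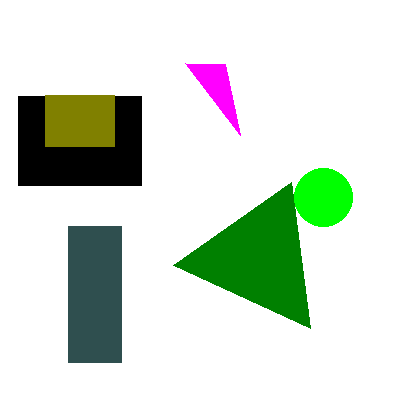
x0_1 = 310, y0_1 = 328, x0_2 = 68, y0_2 = 226, x1_2 = 121, y1_2 = 362, x0_3 = 18, y0_3 = 96, x1_3 = 141, y1_3 = 185, x0_4 = 45, y0_4 = 95, x1_4 = 114, y1_4 = 146, cx_5 = 323, cy_5 = 197, r_5 = 29, x1_6 = 240, y1_6 = 135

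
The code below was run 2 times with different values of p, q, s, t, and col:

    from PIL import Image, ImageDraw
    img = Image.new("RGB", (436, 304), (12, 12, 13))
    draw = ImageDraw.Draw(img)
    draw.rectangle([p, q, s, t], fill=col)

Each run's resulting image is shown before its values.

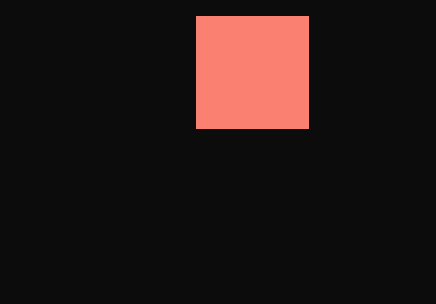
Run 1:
p = 196; q = 16; s = 308; t = 128; col = 'salmon'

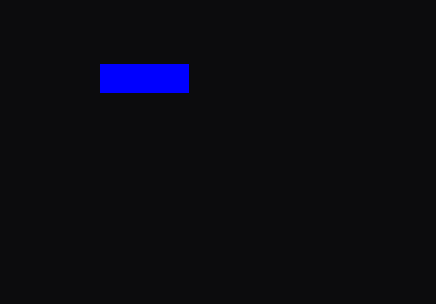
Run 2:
p = 100
q = 64
s = 188
t = 92
col = 'blue'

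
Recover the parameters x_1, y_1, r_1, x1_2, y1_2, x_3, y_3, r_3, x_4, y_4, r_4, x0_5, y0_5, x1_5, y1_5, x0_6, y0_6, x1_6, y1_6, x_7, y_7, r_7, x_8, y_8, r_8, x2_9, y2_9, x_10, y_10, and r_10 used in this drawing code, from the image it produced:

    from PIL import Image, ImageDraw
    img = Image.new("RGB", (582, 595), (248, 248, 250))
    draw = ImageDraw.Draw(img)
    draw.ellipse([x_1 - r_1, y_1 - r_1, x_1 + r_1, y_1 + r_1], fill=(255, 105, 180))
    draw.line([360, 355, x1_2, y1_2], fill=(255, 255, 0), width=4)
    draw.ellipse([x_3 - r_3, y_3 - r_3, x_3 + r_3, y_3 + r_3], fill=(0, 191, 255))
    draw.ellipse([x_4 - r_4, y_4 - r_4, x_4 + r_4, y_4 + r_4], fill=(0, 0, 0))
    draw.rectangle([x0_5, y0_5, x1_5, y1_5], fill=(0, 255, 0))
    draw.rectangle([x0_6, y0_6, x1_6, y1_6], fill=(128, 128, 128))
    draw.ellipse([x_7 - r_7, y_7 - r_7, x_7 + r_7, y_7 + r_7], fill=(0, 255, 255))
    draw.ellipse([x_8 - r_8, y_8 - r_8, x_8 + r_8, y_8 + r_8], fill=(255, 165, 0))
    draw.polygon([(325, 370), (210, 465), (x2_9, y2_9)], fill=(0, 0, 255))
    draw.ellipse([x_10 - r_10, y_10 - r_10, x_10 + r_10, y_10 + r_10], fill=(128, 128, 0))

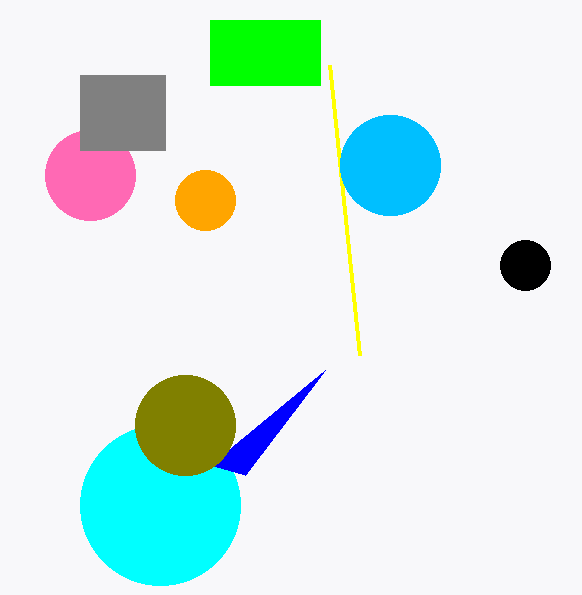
x_1 = 90; y_1 = 175; r_1 = 45; x1_2 = 330; y1_2 = 65; x_3 = 390; y_3 = 165; r_3 = 50; x_4 = 525; y_4 = 265; r_4 = 25; x0_5 = 210; y0_5 = 20; x1_5 = 320; y1_5 = 85; x0_6 = 80; y0_6 = 75; x1_6 = 165; y1_6 = 150; x_7 = 160; y_7 = 505; r_7 = 80; x_8 = 205; y_8 = 200; r_8 = 30; x2_9 = 245; y2_9 = 475; x_10 = 185; y_10 = 425; r_10 = 50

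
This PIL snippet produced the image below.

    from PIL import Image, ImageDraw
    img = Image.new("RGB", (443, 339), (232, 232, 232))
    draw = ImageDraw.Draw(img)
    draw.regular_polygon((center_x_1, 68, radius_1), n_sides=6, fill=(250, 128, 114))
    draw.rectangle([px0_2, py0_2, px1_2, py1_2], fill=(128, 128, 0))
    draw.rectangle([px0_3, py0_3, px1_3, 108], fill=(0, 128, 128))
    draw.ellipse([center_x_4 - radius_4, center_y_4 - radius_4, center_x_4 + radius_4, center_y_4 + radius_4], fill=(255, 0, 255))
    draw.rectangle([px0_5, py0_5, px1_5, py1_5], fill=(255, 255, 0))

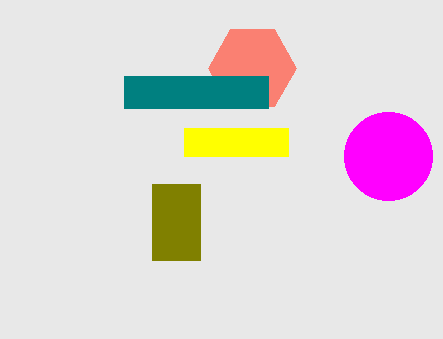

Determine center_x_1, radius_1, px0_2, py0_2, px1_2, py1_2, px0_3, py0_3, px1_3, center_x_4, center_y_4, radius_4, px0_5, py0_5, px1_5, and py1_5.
center_x_1 = 252, radius_1 = 44, px0_2 = 152, py0_2 = 184, px1_2 = 200, py1_2 = 260, px0_3 = 124, py0_3 = 76, px1_3 = 268, center_x_4 = 388, center_y_4 = 156, radius_4 = 44, px0_5 = 184, py0_5 = 128, px1_5 = 288, py1_5 = 156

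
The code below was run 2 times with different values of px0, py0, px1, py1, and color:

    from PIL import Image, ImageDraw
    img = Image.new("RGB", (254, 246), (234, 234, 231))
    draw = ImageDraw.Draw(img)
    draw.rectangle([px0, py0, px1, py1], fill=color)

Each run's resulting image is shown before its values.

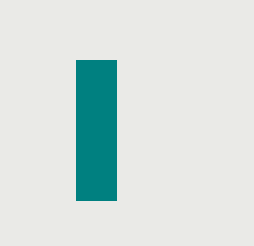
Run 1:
px0 = 76
py0 = 60
px1 = 116
py1 = 200
color = 'teal'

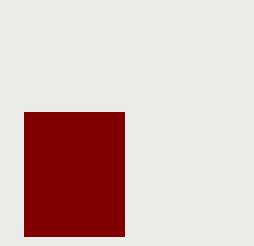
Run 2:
px0 = 24, py0 = 112, px1 = 124, py1 = 236, color = 'maroon'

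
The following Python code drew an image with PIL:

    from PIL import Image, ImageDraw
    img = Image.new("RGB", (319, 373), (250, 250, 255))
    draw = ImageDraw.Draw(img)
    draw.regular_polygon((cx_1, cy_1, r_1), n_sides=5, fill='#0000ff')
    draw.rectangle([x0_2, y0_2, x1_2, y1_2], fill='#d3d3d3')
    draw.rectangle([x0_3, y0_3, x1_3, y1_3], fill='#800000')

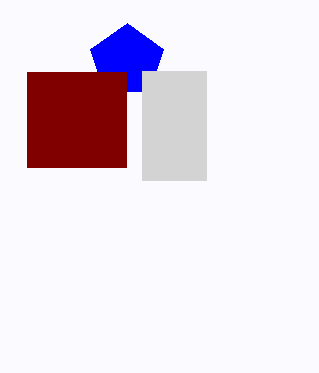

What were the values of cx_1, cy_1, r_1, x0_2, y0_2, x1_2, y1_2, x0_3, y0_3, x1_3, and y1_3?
cx_1 = 127, cy_1 = 61, r_1 = 38, x0_2 = 142, y0_2 = 71, x1_2 = 206, y1_2 = 180, x0_3 = 27, y0_3 = 72, x1_3 = 126, y1_3 = 167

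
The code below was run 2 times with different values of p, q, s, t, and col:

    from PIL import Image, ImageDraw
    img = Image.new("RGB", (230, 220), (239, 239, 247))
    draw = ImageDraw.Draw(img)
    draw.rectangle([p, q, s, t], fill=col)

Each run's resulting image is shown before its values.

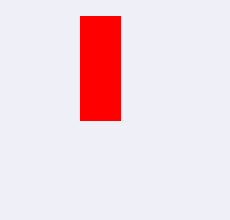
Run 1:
p = 80
q = 16
s = 120
t = 120
col = 'red'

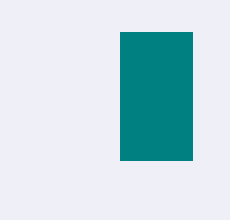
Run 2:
p = 120; q = 32; s = 192; t = 160; col = 'teal'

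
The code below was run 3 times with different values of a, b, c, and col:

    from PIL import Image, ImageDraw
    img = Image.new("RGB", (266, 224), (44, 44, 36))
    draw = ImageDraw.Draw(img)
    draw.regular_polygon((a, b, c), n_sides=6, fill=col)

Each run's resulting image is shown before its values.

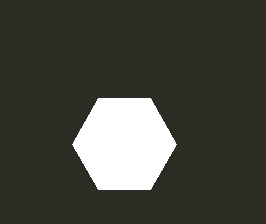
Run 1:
a = 124
b = 144
c = 52
col = 'white'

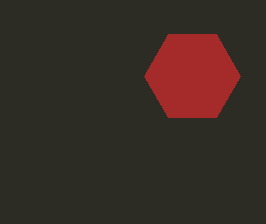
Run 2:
a = 192
b = 76
c = 48
col = 'brown'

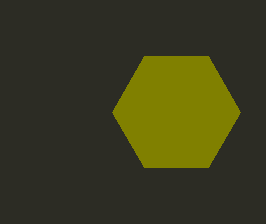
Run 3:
a = 176, b = 112, c = 64, col = 'olive'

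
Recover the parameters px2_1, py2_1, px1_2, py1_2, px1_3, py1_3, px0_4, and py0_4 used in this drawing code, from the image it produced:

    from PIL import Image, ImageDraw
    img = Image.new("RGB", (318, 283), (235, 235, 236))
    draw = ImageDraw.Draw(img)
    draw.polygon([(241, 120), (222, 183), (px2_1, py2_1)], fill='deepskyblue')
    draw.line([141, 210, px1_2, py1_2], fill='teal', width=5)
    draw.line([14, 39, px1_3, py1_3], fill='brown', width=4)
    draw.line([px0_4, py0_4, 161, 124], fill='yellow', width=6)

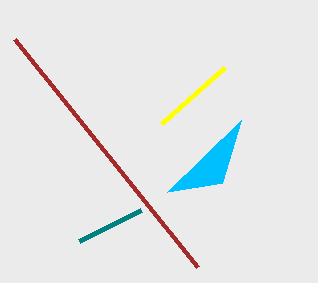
px2_1 = 167, py2_1 = 192, px1_2 = 79, py1_2 = 241, px1_3 = 197, py1_3 = 267, px0_4 = 224, py0_4 = 68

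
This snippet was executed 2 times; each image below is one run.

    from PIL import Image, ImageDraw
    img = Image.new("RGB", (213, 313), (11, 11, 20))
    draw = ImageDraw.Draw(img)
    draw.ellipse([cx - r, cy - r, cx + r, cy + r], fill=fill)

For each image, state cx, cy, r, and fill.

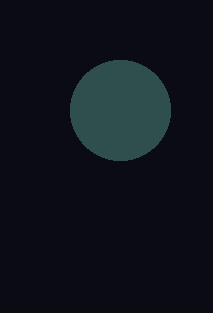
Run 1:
cx = 120
cy = 110
r = 50
fill = 'darkslategray'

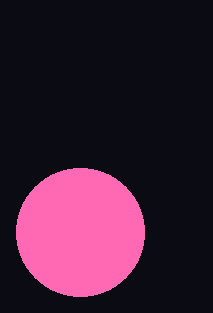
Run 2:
cx = 80, cy = 232, r = 64, fill = 'hotpink'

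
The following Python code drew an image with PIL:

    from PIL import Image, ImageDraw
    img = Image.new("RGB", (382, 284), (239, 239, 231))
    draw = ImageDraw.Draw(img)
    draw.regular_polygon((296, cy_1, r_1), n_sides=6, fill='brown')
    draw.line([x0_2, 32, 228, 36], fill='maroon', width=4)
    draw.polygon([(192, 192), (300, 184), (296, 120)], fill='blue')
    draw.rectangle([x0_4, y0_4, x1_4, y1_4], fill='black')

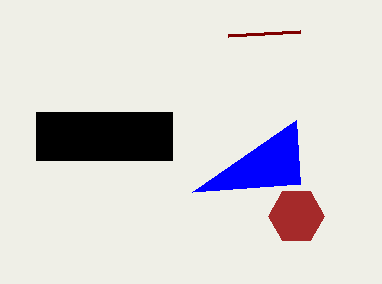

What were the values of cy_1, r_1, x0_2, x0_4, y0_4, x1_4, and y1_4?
cy_1 = 216; r_1 = 28; x0_2 = 300; x0_4 = 36; y0_4 = 112; x1_4 = 172; y1_4 = 160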